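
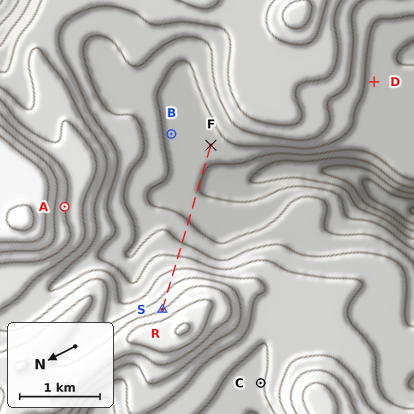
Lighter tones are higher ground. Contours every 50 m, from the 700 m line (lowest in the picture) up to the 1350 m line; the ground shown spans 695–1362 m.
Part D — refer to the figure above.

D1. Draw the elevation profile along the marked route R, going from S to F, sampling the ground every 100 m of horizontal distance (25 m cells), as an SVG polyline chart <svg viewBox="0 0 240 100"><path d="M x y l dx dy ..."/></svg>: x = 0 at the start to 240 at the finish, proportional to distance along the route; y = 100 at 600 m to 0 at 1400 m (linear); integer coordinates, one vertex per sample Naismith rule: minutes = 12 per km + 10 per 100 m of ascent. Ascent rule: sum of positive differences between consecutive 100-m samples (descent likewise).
<svg viewBox="0 0 240 100"><path d="M0 25l11 3 11 2 12 2 11 2 11 3 11 3 12 4 11 4 11 3 11 2 11 2 12 2 11 2 11 2 11 1 11 0 12 0 11 0 11 0 11-1 12-1 4 0"/></svg>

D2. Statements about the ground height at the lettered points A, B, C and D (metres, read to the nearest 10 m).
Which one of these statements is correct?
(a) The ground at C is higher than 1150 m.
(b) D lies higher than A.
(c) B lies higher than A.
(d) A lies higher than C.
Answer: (d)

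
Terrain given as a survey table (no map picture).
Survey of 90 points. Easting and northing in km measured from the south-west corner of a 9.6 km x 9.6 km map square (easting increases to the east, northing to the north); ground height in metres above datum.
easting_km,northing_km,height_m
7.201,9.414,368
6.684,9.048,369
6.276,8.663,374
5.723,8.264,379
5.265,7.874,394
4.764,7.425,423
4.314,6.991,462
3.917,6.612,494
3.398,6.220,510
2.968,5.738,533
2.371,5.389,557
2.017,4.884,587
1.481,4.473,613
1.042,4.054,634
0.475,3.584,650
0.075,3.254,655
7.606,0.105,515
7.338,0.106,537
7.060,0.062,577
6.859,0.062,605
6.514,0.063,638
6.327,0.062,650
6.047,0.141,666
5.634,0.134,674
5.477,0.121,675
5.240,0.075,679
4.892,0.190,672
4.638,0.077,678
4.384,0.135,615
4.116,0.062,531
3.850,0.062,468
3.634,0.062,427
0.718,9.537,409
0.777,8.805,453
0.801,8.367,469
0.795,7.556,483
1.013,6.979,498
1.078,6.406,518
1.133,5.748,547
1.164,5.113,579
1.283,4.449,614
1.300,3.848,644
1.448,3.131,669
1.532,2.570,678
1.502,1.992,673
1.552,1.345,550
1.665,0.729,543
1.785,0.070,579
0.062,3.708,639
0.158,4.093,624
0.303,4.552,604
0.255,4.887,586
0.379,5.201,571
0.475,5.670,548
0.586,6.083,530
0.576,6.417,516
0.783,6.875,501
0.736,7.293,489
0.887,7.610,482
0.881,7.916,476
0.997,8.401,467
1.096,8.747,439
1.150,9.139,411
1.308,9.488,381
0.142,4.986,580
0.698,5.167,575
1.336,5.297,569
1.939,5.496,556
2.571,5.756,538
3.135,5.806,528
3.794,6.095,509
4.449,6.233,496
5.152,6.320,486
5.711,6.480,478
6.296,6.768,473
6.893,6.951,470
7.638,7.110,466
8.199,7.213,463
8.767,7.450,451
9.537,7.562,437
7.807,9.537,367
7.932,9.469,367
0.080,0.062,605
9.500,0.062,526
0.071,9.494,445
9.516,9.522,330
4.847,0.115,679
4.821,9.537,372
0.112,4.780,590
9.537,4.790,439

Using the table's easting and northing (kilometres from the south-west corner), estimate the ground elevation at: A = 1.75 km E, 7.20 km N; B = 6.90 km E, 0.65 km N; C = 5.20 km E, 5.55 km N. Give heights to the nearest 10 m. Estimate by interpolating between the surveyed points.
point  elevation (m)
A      490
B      650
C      500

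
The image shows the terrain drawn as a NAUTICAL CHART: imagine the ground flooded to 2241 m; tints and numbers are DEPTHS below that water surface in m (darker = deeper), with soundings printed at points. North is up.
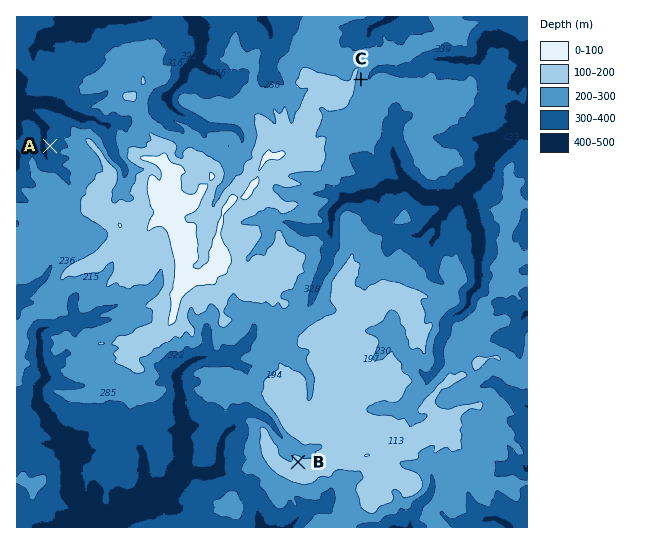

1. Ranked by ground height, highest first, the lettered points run B C A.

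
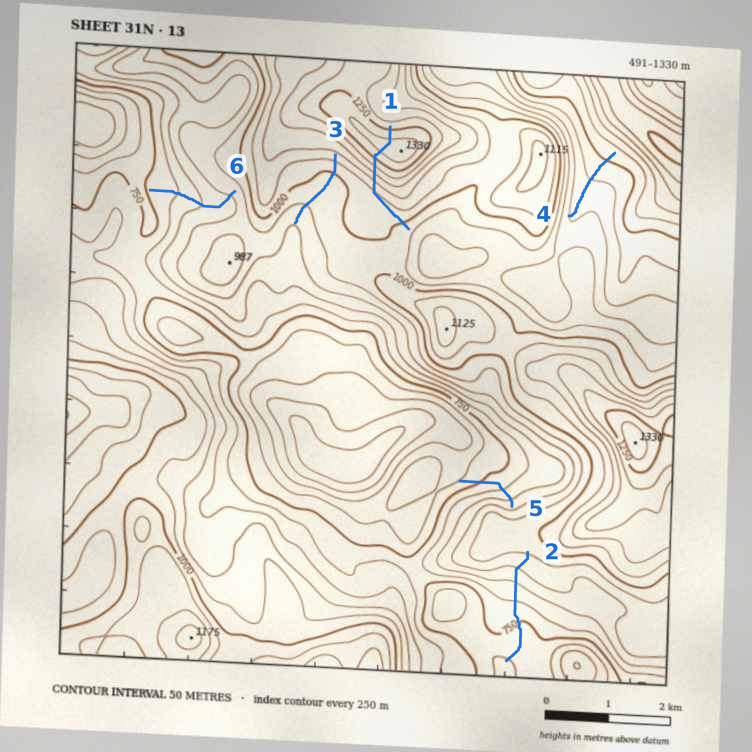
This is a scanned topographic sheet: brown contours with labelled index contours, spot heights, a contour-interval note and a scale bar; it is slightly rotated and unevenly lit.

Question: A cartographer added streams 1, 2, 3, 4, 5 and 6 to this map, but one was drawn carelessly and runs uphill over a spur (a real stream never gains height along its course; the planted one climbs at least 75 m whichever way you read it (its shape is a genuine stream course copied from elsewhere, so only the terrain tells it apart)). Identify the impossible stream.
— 1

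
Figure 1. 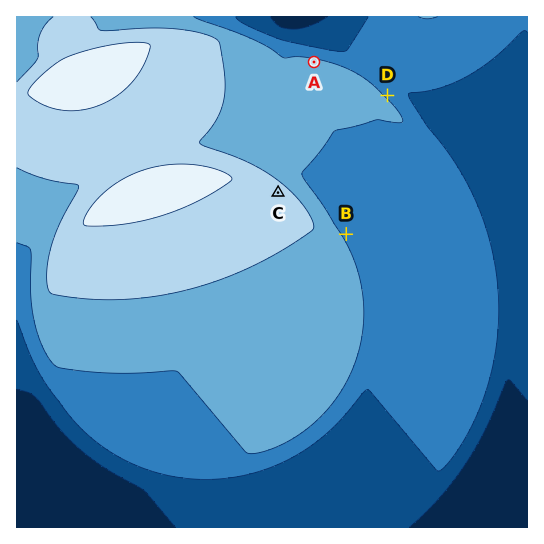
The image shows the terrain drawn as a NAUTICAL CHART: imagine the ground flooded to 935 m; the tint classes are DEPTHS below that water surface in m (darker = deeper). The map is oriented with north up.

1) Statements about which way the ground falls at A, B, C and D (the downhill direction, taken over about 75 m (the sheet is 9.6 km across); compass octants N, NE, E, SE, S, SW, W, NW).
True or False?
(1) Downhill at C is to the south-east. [False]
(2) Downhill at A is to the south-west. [False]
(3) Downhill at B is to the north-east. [True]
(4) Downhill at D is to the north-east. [True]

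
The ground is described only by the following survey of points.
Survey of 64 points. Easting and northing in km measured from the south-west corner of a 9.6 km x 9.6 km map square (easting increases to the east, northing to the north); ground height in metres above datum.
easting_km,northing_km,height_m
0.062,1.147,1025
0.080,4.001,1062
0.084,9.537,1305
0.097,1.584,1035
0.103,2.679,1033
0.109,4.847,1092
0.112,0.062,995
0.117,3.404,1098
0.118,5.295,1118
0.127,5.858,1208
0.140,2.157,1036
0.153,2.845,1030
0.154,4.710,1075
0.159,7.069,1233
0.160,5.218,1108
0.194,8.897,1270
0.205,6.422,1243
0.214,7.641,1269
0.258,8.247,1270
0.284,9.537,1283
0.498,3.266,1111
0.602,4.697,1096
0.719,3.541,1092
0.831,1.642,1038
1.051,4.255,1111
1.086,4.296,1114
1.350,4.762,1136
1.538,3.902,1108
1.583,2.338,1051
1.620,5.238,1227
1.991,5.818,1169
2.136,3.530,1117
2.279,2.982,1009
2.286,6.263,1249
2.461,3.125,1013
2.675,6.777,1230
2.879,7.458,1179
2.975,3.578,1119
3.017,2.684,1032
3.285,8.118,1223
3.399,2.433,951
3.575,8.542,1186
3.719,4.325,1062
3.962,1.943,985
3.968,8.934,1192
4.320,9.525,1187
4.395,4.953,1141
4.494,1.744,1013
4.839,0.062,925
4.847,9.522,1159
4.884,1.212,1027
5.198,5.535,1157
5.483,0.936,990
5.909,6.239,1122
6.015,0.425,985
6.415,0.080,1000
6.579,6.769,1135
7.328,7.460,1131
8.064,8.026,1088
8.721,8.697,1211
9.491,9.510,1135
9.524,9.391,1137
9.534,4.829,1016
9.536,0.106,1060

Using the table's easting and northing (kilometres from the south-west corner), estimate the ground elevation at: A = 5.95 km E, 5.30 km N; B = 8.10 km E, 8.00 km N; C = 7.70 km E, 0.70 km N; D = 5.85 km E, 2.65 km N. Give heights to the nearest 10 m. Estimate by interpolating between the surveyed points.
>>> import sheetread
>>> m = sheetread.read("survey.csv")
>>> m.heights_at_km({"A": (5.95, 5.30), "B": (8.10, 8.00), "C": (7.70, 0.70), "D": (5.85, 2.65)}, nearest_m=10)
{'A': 1130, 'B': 1100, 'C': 1050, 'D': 1060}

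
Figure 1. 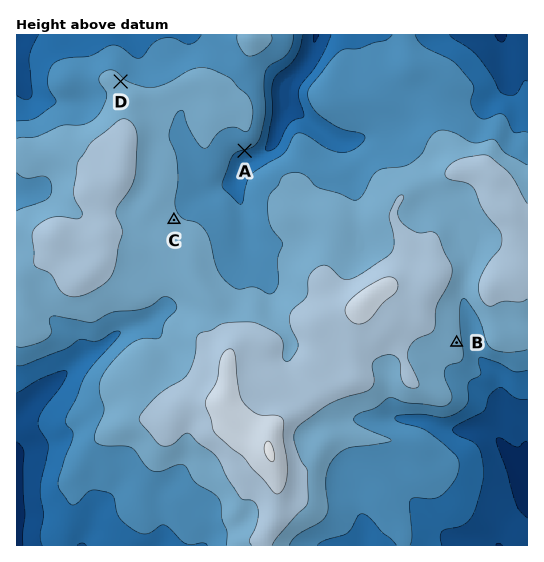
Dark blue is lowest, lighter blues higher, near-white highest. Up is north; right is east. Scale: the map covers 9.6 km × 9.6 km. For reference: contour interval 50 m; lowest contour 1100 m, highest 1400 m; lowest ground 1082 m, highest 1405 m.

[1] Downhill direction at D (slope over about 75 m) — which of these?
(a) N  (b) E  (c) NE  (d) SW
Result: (c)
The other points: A S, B E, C NE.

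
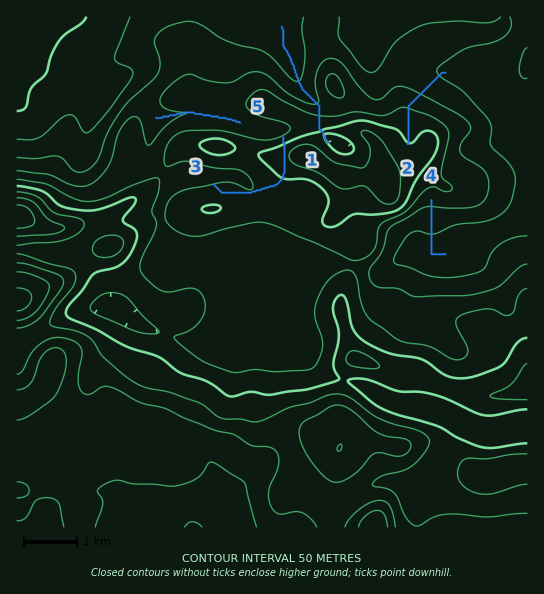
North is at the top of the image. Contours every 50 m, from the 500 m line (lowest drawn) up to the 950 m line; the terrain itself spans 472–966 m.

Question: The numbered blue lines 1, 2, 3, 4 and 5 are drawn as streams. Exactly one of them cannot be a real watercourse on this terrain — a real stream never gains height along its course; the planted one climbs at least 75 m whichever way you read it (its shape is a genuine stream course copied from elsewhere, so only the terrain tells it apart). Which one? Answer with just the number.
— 3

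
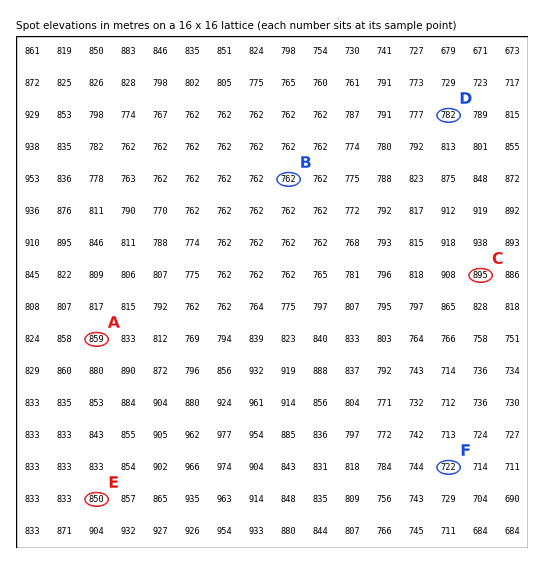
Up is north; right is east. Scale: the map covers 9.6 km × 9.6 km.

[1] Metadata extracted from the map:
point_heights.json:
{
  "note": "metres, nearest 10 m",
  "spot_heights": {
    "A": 860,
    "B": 760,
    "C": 900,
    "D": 780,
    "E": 850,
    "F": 720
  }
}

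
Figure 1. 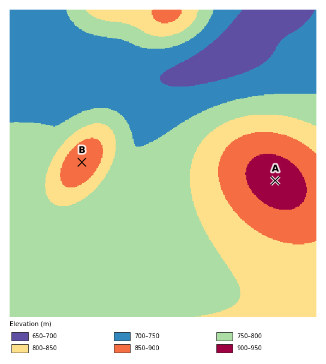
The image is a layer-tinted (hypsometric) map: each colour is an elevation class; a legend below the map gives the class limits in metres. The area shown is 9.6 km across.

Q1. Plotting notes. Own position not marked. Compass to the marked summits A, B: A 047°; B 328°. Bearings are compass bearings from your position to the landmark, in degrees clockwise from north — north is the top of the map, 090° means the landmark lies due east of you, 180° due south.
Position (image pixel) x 160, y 288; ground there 790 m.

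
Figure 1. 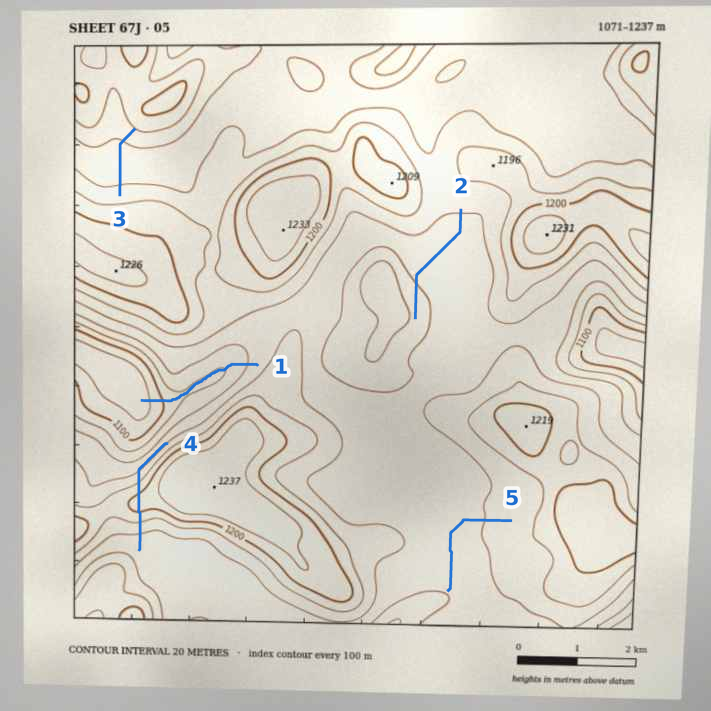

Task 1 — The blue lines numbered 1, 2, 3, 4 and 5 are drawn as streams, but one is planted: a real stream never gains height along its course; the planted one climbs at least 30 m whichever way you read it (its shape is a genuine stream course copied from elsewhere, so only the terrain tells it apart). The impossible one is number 4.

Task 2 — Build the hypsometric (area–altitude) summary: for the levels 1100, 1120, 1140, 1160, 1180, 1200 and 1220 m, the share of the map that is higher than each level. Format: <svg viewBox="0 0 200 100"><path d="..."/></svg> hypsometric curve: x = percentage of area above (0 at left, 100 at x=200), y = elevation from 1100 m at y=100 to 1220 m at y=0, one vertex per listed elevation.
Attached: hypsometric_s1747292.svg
<svg viewBox="0 0 200 100"><path d="M193 100l-11-17-18-16-70-17-39-17-25-16-20-17"/></svg>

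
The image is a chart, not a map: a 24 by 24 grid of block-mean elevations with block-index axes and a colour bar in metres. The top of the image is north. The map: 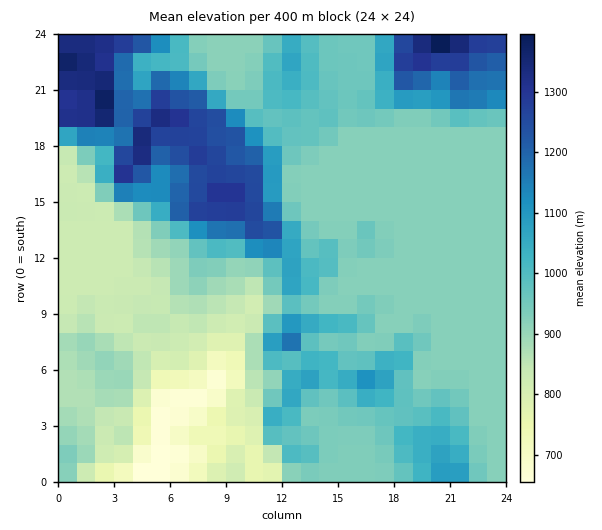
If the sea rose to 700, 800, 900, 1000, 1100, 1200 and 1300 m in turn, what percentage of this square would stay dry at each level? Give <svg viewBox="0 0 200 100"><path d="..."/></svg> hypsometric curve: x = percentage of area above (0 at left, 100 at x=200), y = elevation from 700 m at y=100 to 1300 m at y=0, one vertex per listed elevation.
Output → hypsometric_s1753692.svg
<svg viewBox="0 0 200 100"><path d="M194 100l-9-17-35-16-90-17-22-17-13-16-16-17"/></svg>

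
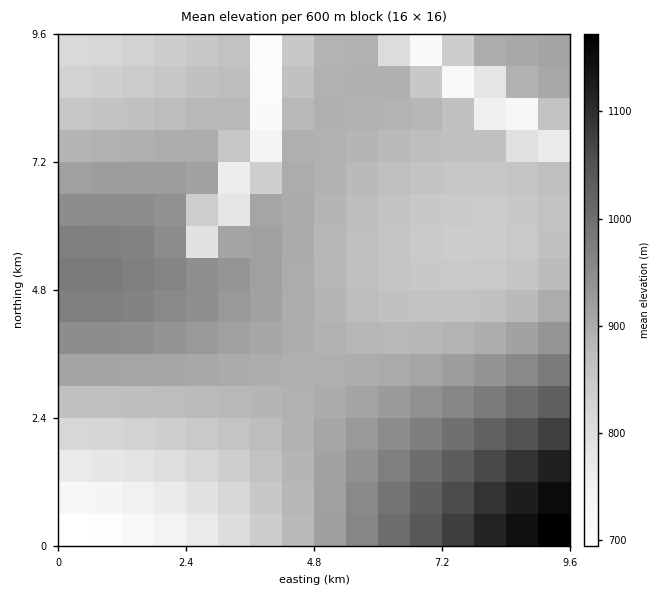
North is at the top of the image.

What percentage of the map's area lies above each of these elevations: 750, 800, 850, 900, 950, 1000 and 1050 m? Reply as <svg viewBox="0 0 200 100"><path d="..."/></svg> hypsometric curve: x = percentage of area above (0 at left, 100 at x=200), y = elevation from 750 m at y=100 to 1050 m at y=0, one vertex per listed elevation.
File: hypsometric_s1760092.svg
<svg viewBox="0 0 200 100"><path d="M187 100l-8-17-25-16-78-17-40-17-20-16-6-17"/></svg>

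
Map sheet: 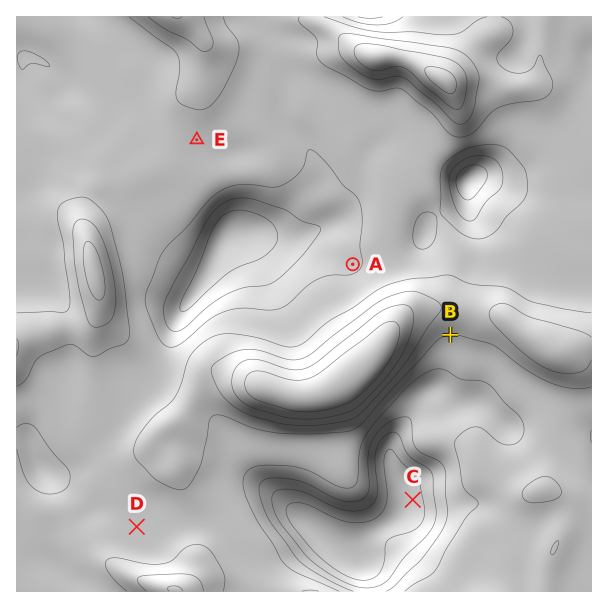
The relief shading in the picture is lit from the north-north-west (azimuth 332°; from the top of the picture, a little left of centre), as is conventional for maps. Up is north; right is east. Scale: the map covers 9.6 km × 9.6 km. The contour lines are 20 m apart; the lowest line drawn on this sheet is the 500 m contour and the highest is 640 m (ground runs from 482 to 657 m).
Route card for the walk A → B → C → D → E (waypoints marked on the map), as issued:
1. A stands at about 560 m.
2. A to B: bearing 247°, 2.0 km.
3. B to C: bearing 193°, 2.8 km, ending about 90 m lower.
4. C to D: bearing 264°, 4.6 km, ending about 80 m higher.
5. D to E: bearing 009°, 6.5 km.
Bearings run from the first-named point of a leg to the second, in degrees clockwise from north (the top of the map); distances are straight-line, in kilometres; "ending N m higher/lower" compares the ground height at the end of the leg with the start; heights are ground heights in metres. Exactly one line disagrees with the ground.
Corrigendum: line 2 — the bearing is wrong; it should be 126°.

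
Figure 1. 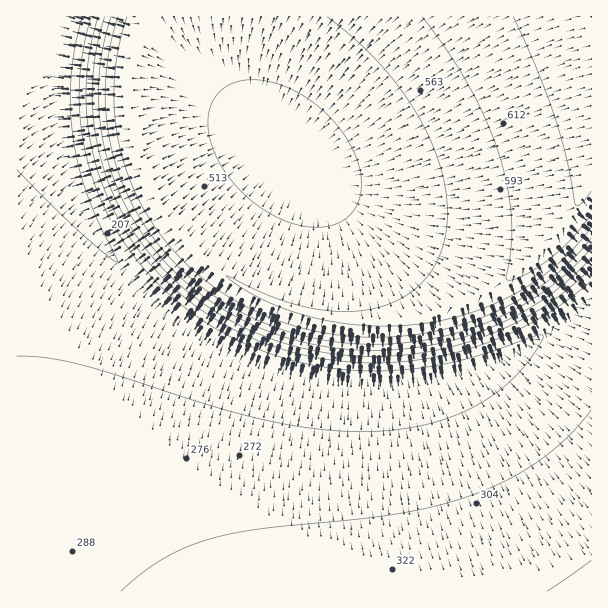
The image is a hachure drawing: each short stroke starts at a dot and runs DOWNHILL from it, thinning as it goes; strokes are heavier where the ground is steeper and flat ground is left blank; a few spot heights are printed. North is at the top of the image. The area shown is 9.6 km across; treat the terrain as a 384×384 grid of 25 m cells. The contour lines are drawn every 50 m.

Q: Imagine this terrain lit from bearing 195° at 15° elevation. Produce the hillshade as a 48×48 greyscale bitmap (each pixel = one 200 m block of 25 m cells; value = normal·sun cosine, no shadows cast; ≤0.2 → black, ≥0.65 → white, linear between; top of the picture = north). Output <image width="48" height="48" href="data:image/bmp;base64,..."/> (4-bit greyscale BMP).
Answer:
<image width="48" height="48" href="data:image/bmp;base64,Qk32BAAAAAAAAHYAAAAoAAAAMAAAADAAAAABAAQAAAAAAIAEAAATCwAAEwsAABAAAAAAAAAAAAAAABEREQAiIiIAMzMzAERERABVVVUAZmZmAHd3dwCIiIgAmZmZAKqqqgC7u7sAzMzMAN3d3QDu7u4A////ACIiIiIiIiIiIiIiIiIREREREREREREiIiIiIiIiIiIiIiIiIhEREREREREREREiIiIiIiIiIiIiIiIiERERERERERERERERIiIiIiIiIiIiIiIREREREREREREREREREiIiIiIiIiIiIhERERERERERERERERERESIiIiIiIiIiERERERERERERERERERERESIiIiIiIiIhERERERERERERERERERERESIiIiIiIiERERERERERERERERERERERESIiIiIiIhERERERERERERERERERERERESIiIiIiIRERERERERERERERERERERERESIiIiIiERERERERERERERERERERERERESIiIiIRERERERERERERERERERERERERESIiIiERERERERERERERERERERERERERESIiIhERERERERERERERERERERERERERESIiIREREREREREREREREREREREREREREiIiIREREREREREREREREREREREREREREiIiERERERERERERERERERERERERERERIiIhEREREREREREREiNERVRDMiERERESIiIREREREREREREjVomqqqqZhlQyEREiIiERERERERERETV5vN7u7u7dy6l1MiIiIiERERERERERNYrO7//+7u7u3dy5dTIiIhEREREREREki97/7tzLuqu8zN3MuXUyIhERERERERNqzv7tuodlVVVniavMy6hjIhEREREREUe97uyoVDIREREiNFeau7qGQhERERERFIve7KdCEREREREREiNGiqqoYxERERERSL3tuEIRARERERERESIjV4mphREREREUi93KYxERERERERERIiIiJGiZhxERERE3rNyVIRERERERERESIiIiIjV4hxERERJqzLlSERERERERERIiIiIiIiNWdxERERSLy5UhERERERERESIiIiIiIiI1ZxERETeruVIRERERERERIiIiIiIiIiIjVhEREkirliEREREREREiIiIiIiIiIiIiNRERE2mqdBERERERERIiIiIiIiIzMzMyNBERFHmoUhEREREREiIiIiIiIzMzMzMzIxERJYmXMRERERESIiIiIiIzMzMzMzMzMxERNoiFIRERERIiIiIiIjMzMzMzMzMzMxERNoh0IREREiIiIiIiMzMzMzMzMzMzMxESRndjERESIiIiIiIzMzMzMzMzMzMzMxESRnZSERIiIiIiIiMzMzMzMzMzMzMzMxESRWZCIiIiIiIiIzMzMzMzMzMzMzMzMxEiRVVCIiIiIiIiMzMzMzMzMzMzMzMzMyIiRFQyIiIiIiIzMzMzMzMzMzMzMzMzMiIiNEQyIiIiIiMzMzMzMzMzMzMzMzMzMiIiMzMyIiIiIjMzMzMzMzMzMzMzMzMzIiIiMzMiIiIiMzMzMzMzMzMzMzMzMzMzIiIiIiIiIiIjMzMzMzMzMzMzMzMzMzMyIiIiIhESIiIzMzMzMzMzMzMzMzMzMzMyIiIiIRESMiIzMzMzMzMzMzMzMzMzMzMiIg=="/>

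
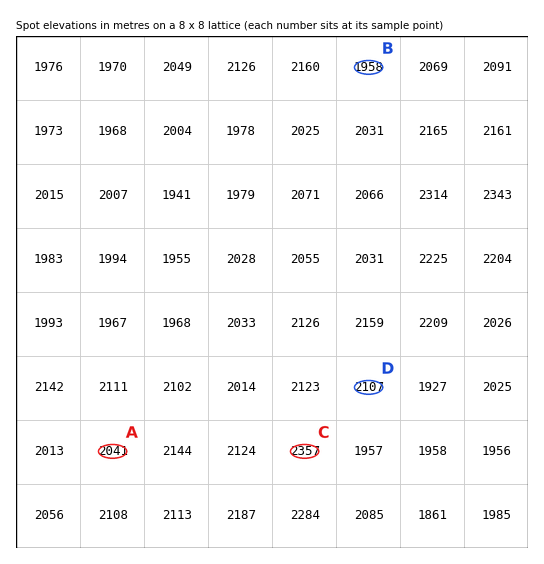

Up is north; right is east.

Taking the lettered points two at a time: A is lower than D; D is lower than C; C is higher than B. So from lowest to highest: B A D C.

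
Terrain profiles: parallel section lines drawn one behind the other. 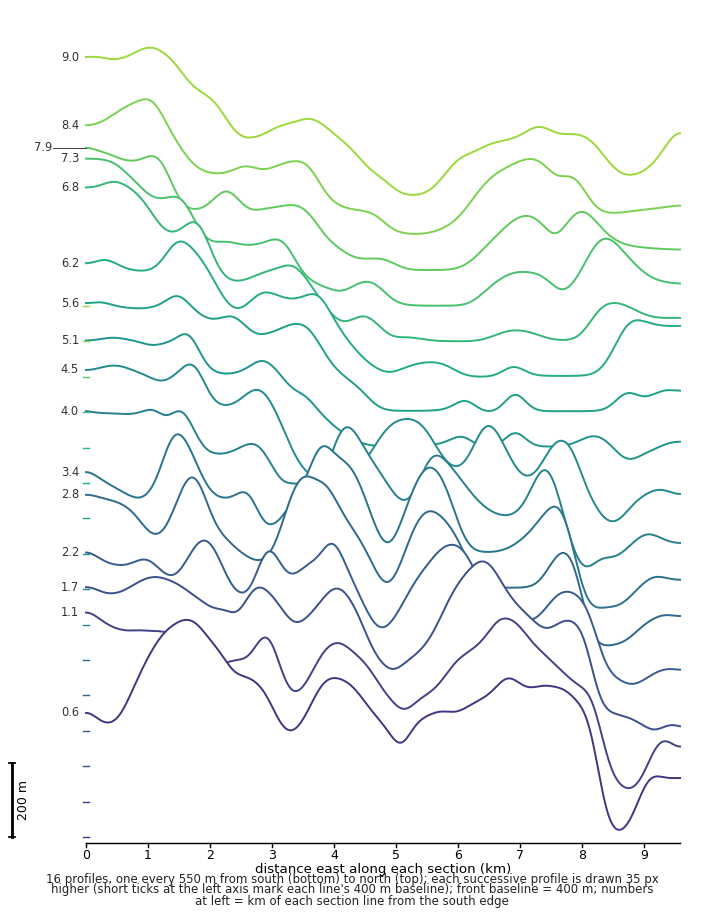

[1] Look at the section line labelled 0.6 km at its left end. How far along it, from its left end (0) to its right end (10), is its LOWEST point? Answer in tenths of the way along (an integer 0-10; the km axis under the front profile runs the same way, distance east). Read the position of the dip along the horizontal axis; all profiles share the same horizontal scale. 9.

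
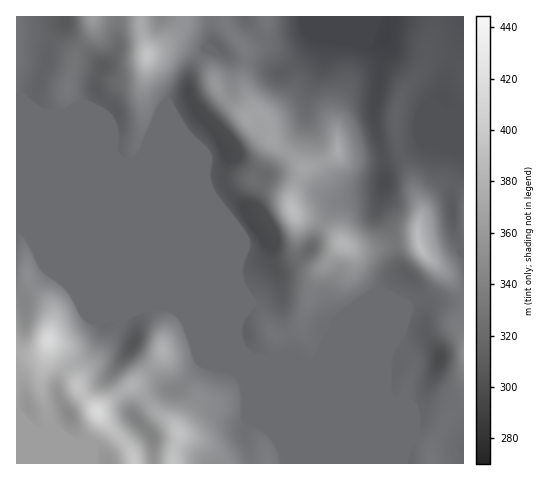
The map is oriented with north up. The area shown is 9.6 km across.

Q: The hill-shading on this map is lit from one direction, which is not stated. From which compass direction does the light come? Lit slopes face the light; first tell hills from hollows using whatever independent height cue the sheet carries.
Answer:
E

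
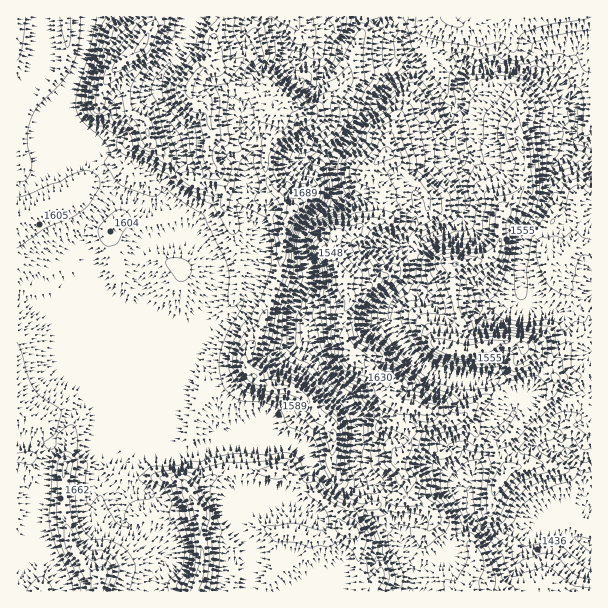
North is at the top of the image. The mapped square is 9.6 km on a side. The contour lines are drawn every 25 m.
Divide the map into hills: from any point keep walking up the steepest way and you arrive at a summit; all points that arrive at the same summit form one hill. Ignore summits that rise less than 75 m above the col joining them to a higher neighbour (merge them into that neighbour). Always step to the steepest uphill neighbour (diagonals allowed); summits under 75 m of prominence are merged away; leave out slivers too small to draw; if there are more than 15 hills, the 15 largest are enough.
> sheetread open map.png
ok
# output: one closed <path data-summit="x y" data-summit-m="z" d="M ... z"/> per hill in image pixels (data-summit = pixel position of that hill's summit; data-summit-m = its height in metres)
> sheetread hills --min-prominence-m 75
<path data-summit="143 45" data-summit-m="1806" d="M191 16l-175 1 0 279 16 6 10 11 9 5 113 114 5 6 0 6 10 8 48-10 35-1-28-11-10-8-6-9-6-30-6-14-9-9-5 0-3 2-1-2 14-28 5-6 11-1 7-5 16-15 10-19 45 17 12-21 0-13-7-21 0-11 5-10 11-11 13-8 6-7-3-44-45 3-25-6-11 0-6 13 0 13-6 11-2 12-13-4-9 1-20 22-5 13-9-2-4-21-14-8 2-9-4-13 18-18 1-12-23-54-1-11 5-13 14-18 8-14 3-12 5-7z"/><path data-summit="201 513" data-summit-m="1747" d="M119 440l-22 15 0 18 19 18 4 28 12 9 18 6 16 18-2 11-13 16 1 13 260-1 2-24-11-21-3-13-22-42-6-5-12-6-7 8-6 4-8 0-6-4-11-14-10-9-5-12-7-7-9-4-64 0-48 10-9-6-35 0z"/><path data-summit="344 282" data-summit-m="1721" d="M396 175l-30 13-10 8-20 0-2 8-17 12-11 11-5 10 0 11 7 21 0 13-7 11-9 19-2 32 10 11 6 1 12 10 1 5 35 39 4 9 0 19-3 17 0 13 3 9 20 14 22 42 3 13 11 25 21-12 9 0 4-4 2-10 4-9 18-21-2-30 5-17 13-16 5-15 18-18 3-6 0-14-20-19-41-2-24-8-25-23-10-17-4-10 0-9 4-9 14-14 4-9 0-28 12-11-4 0-5-7 0-15 3-6 0-11-3-9-8-12z"/><path data-summit="447 348" data-summit-m="1675" d="M464 152l-1 30 5 15-2 21-4 5-33 13-17 15 0 28-4 9-17 18 0 18 13 23 25 23 24 8 41 2 18 16 2 17-9 13-12 11-3 12-5 8 27-3 18-8 9 0 27 10 0-4-7-14 0-10 3-6 7-4 23-1 0-121-7 2-7 8-12 4-11 0-9-6-19-2-7-12 0-36 3-8 0-12 17-22 6-17 1-13 7-17-42-1-20-4-12 0z"/><path data-summit="189 89" data-summit-m="1779" d="M362 16l-3 0-5 7-17 39-10 11-4 0-26-15-27-42-78 1 0 6-5 7-3 12-8 14-14 18-5 13 1 11 23 54-1 12-18 18 4 13-2 9 14 8 5 22 8 1 5-13 20-22 9-1 13 4 2-12 6-11 0-13 6-13 11 0 25 6 47-3 44-59 17-18 20-9 0-8-7-10-3-9 0-26-13 4-18 0z"/><path data-summit="99 581" data-summit-m="1723" d="M92 400l-18 10-12 13-12 20-8 34 0 8-5 7-3 14-2 24-7 15-9 6 1 41 133 0 1-13 15-19-2-11-14-15-18-6-12-9-4-28-19-18 0-18 4-4 9-3 7-8 18 6 35 0-1-8-10-10-9-4z"/><path data-summit="254 375" data-summit-m="1727" d="M251 286l-10 19-16 15-7 5-11 1-5 6-14 30 9-2 9 9 6 14 6 30 10 13 9 6 26 10 28 0 9 4 7 7 5 12 10 9 11 14 6 4 8 0 13-10-5-14 3-49-10-18-29-30-1-5-12-10-6-1-8-8 0-35 4-7-11-7-9-2z"/>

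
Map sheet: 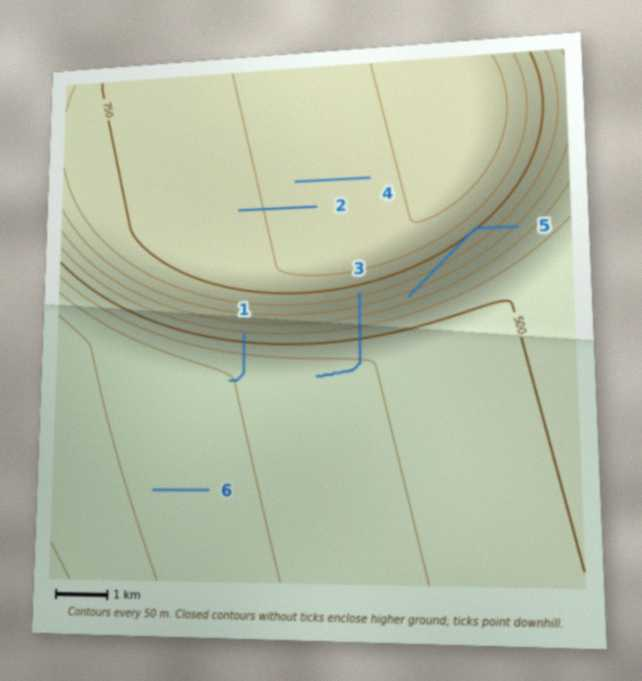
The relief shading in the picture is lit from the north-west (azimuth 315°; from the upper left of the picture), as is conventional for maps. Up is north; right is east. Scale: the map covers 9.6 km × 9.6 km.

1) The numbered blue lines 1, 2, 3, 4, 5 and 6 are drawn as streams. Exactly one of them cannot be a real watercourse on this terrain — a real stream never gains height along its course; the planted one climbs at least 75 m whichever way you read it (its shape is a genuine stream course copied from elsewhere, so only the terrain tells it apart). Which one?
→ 5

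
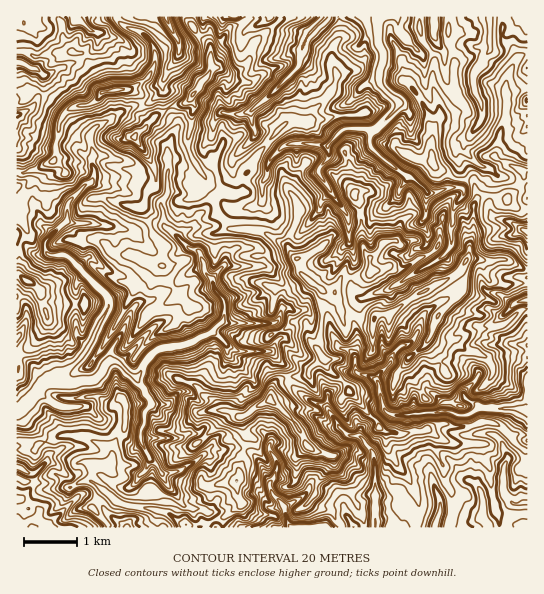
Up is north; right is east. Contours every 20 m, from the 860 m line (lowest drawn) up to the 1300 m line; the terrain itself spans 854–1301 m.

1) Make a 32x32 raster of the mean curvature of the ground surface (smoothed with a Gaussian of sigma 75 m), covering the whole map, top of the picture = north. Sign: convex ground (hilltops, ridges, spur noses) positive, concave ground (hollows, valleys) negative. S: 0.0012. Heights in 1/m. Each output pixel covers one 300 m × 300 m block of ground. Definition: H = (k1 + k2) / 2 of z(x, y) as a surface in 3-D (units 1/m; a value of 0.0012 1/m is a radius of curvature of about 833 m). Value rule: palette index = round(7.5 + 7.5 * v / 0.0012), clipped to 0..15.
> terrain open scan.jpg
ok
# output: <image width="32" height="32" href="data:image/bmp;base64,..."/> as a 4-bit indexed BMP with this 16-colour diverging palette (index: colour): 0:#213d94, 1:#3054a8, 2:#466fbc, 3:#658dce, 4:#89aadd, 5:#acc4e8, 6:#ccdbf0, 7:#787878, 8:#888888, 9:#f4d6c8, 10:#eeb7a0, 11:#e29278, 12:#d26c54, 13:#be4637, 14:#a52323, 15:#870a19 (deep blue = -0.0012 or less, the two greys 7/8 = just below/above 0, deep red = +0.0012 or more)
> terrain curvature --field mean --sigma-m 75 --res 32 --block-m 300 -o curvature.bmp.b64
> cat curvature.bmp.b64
<image width="32" height="32" href="data:image/bmp;base64,Qk12AgAAAAAAAHYAAAAoAAAAIAAAACAAAAABAAQAAAAAAAACAAATCwAAEwsAABAAAAAAAAAAlD0hAKhUMAC8b0YAzo1lAN2qiQDoxKwA8NvMAHh4eACIiIgAyNb0AKC37gB4kuIAVGzSADdGvgAjI6UAGQqHAIZnS1SI6pdndEaKKolKdaiFZcfcqTVa9gjXWyp7Ood1iK17VNKNq4K8ZFgpmFlpSUSGmKZSLWu1DCmaG5WmWy2oSoiZDLFHiE3f+Qxkd2o5uqiZoYd8RqU61jCMuLmIbEe5k7WIp3qTb2Fj+H3avthXQirJA5zszOhg6zIDBQATZZim9ShKdVuioe8PeZR+p8RmY5Cv2lZZqLiADoXOK6OWZaU7CnrCeCiOt+D1hn2JmpodaXACg5lV1lLHDoiFRjvFdX1ttgdFaZbGu3S1Z7drleC1t52Wm0VYpt6Sx3c7XIXwaGiZFYmIe4Qz3Wuncuq5CLiIeh/MadeZtAjrd4ilYGiZmsGUY050lbujCsvaonmcmGtCpFWpzAu6hsHih6gah1Sjaqu7d25JanLi5mG2s2Z6lpWWZkw7CzbA9LNbp5D7uYWpeJOMpF2C0ZW3yXeZBWizmZehy3DryyBkt1m8y2mFs4qEwthnmYBM1oOdNdVFWLOlpWwGoPcN6ZR9hnTXO/9jt2tos4M1PkqWN6dW2FI452g0PLvLq1M6qGO5lW/5RWnbGUC5iDrTK5h0trh0b/9jnzq4CnqhNueJKrphVWVD8lvqfKJ5vSi2eja2m7mGgscI5ZVjbIlXlHqEfIV6czfXC7Z7hUu3OytZhJd2tDfqkPlYp6lUlld7WYSm"/>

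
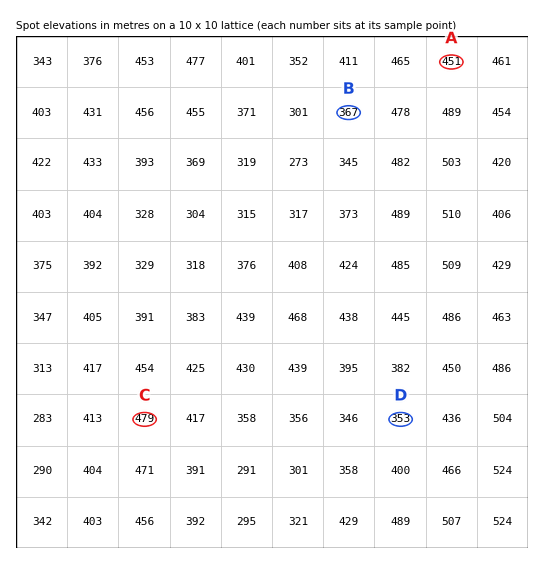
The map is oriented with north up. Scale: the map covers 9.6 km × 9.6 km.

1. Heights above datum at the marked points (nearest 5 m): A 450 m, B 365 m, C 480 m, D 355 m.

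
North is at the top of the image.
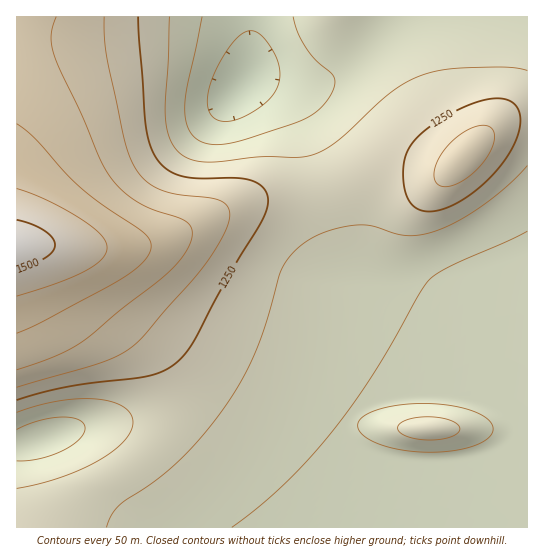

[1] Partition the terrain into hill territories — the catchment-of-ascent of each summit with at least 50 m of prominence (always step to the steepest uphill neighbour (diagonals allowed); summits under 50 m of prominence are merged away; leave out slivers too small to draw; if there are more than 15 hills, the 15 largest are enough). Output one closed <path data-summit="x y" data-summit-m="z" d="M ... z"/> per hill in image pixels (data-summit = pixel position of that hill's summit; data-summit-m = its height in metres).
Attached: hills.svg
<path data-summit="17 245" data-summit-m="1523" d="M401 16l-385 1 1 511 380-1-8-32-17-30-19-22-4-8 0-10 13-16 13-6 19-6 19-2 34 0 27 5-7-34-14-23-15-15-21-15-52-26-17-16-12-22-8-23-21-85-10-26-7-10-16-13-19-9-11-1 10-5 9 0 34 7 14 0 19-5 17-11 18-15z"/><path data-summit="465 155" data-summit-m="1325" d="M527 16l-125 0-48 47-24 16-19 5-14 0-34-7-9 0-9 4 10 2 19 9 10 7 13 16 10 26 21 85 8 23 12 22 17 16 52 26 21 15 22 25 11 25 2 20 26 11 10 9 4 7 0 13-32 53-18 37 65-1z"/><path data-summit="429 429" data-summit-m="1226" d="M447 395l-34 0-30 5-21 9-13 16 0 10 4 8 19 22 17 30 9 33 64 0 51-90 0-13-4-7-10-9-22-9z"/>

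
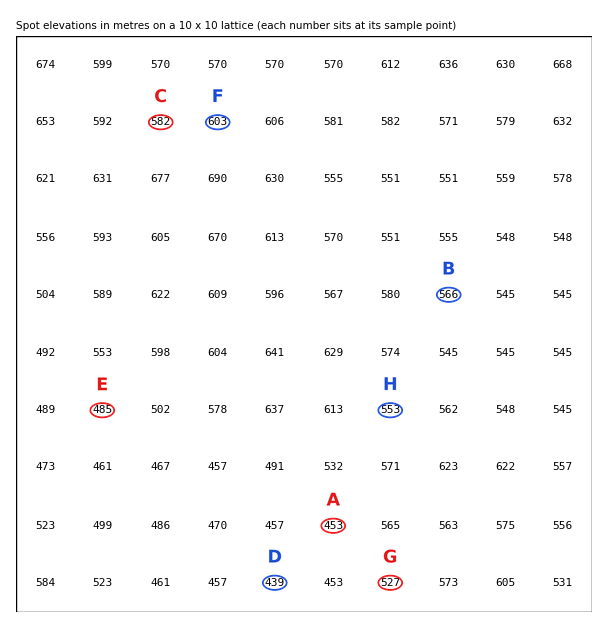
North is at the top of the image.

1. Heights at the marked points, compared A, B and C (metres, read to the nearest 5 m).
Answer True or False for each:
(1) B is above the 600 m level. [False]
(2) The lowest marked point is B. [False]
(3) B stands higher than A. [True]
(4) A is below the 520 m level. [True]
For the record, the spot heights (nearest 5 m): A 455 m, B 565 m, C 580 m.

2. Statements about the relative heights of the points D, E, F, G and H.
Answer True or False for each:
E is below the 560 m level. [True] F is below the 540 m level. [False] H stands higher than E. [True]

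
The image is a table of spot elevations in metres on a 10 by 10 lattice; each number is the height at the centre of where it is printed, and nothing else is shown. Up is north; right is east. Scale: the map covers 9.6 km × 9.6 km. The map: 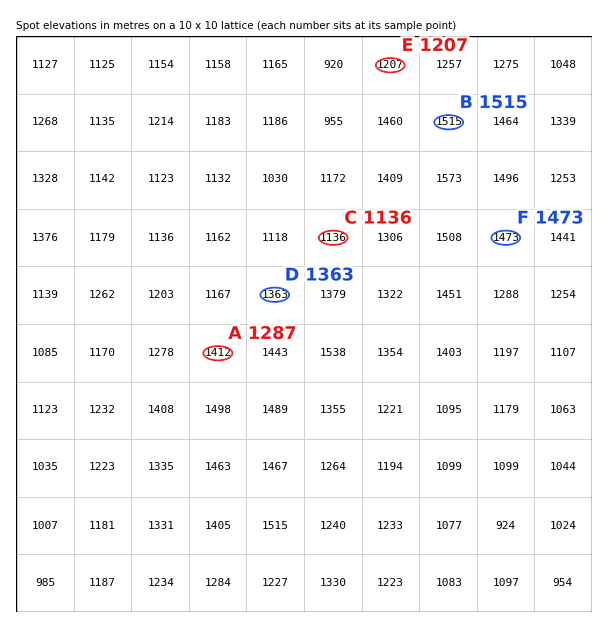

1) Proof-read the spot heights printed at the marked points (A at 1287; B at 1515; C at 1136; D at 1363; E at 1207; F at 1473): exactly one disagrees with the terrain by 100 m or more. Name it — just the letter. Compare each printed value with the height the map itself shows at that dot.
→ A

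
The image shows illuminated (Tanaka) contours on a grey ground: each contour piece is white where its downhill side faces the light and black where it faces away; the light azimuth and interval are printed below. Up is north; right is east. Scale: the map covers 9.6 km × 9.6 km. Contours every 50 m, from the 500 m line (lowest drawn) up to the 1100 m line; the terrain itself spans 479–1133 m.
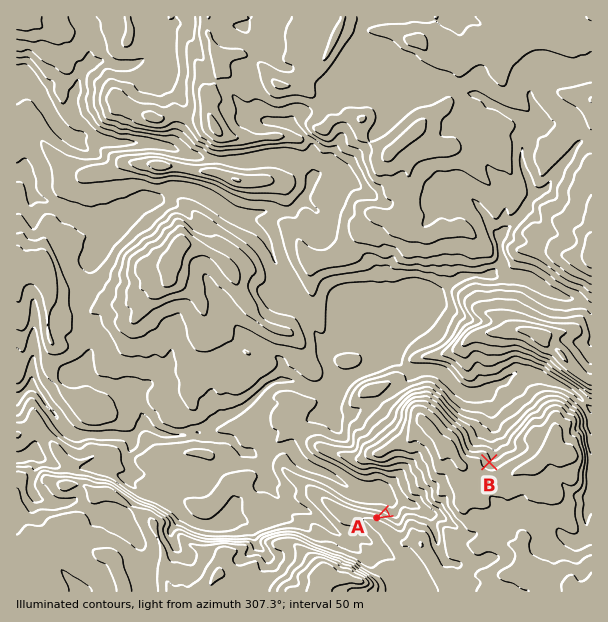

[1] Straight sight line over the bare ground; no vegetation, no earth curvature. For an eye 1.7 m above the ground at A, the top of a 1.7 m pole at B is out of sight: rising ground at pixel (432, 490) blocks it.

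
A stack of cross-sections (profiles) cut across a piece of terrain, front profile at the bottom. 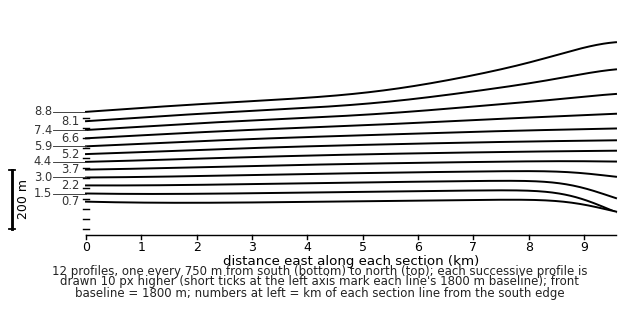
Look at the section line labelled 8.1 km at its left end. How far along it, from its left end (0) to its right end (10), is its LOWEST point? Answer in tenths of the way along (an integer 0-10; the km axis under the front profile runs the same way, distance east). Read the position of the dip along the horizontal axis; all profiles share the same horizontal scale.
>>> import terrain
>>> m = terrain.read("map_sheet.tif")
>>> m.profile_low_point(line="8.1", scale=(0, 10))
0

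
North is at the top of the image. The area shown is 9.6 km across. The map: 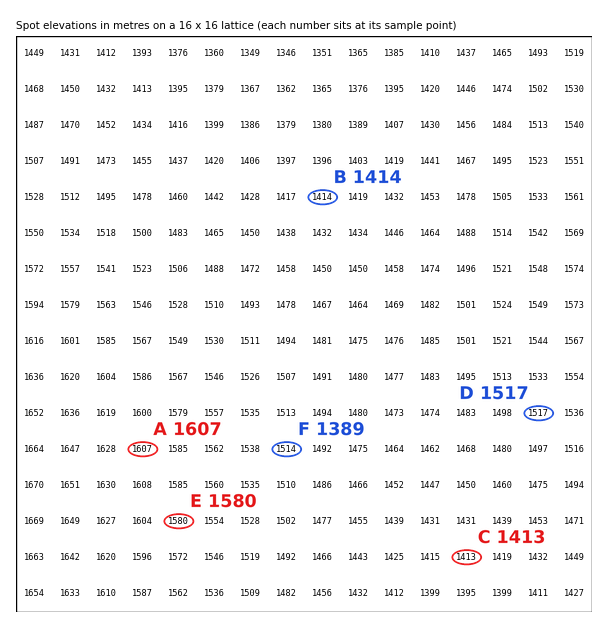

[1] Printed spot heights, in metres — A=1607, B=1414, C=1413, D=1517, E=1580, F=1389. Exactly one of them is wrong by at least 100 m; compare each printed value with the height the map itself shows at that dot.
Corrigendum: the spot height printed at F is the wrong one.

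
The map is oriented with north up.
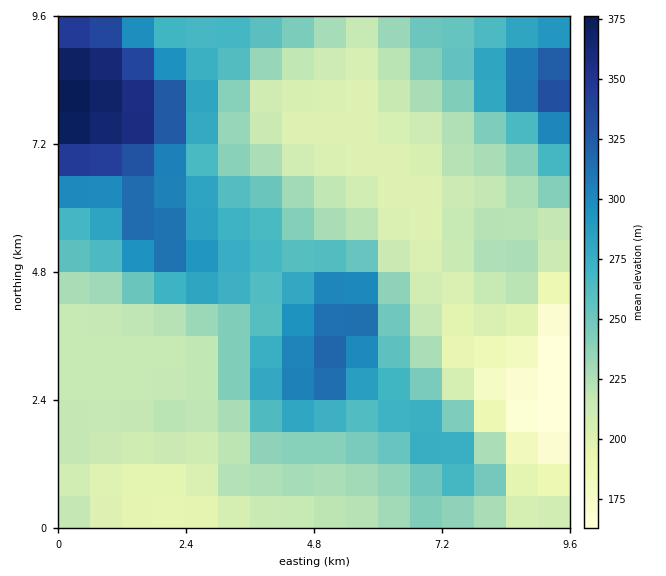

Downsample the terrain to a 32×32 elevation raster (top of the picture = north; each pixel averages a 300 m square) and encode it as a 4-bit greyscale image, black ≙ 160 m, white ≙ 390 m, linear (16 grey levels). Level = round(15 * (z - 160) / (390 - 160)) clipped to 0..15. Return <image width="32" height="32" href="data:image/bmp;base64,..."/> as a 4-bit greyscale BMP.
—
<image width="32" height="32" href="data:image/bmp;base64,Qk12AgAAAAAAAHYAAAAoAAAAIAAAACAAAAABAAQAAAAAAAACAAATCwAAEwsAABAAAAAAAAAAAAAAABEREQAiIiIAMzMzAERERABVVVUAZmZmAHd3dwCIiIgAmZmZAKqqqgC7u7sAzMzMAN3d3QDu7u4A////AEQzIiIiMzM0RERFVVVEMzNDMiIiIzRERERERVZlVDMzMzIiIiNERERERFVWd2UyIzMzIiIzRERVVVVVZ3h1MRJEMzMzM0RVVVVWZniHZCERREREREM0VmZVZmeIhkMhAERERERERWd3dmZ3iHUyEABEREREREV4iZh3eHdkIQAARERERERWeJqpiHdlQxEAAEREREREVniauph3ZTIREQBERERERFZ4mrqYdlQyEhEARERERERWeJmqqXVUMiIhAEREREREVWeZqrl1QyIjMhBEREREVmZniaq5dUMjMzMQRERVZnd3d4maqWRDMzRDIVVVZ4mZh3d4iZhkMzNERDJmZ4mqmYd3d3h2UzMzRERDd3eaqpiHd2ZmZUMzREREQ3d4mqmId3dlVUQzM0REREN3iaupmHd3ZURDMzM0REREiImrqZh3dlREQzMzMzREVaqqqqmHZmVURDMzMzRERWa7u7qodmVUQzMzMzNERFVn3dzLqYZVRDMzMzMzRERWeO7d3LqHVEMzMzMzM0RVZ4nu7d3Kl1RDMzMzNERFZnia7u3dypdkMzMzMzRERniZu+7t3LqHZUMzMzM0VVaJq7zu7dyph3ZUQzMzNFVniaq77d3KmHd3ZUREM0VWZniZqt3cqYd3d3ZVVENFZmZ3iJnMuph3d3d2ZlRERWZmZ3iI"/>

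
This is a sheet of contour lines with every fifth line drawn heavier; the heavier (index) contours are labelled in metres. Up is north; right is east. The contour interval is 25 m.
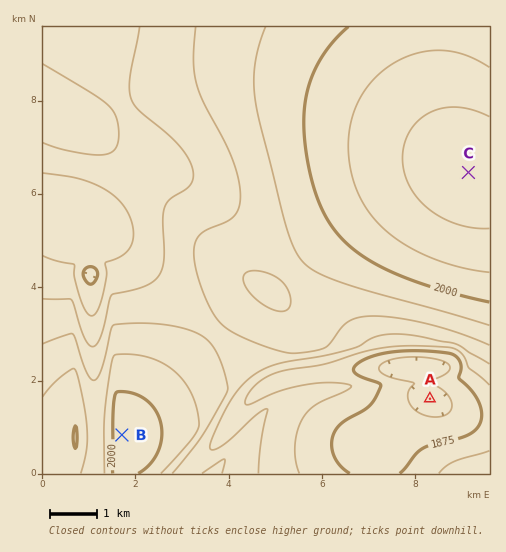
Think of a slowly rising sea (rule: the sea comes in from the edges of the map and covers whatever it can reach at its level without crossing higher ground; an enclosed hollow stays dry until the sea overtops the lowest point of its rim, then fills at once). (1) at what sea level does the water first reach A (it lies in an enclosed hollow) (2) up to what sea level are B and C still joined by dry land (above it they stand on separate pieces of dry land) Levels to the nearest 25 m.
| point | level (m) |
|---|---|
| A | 1875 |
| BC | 1950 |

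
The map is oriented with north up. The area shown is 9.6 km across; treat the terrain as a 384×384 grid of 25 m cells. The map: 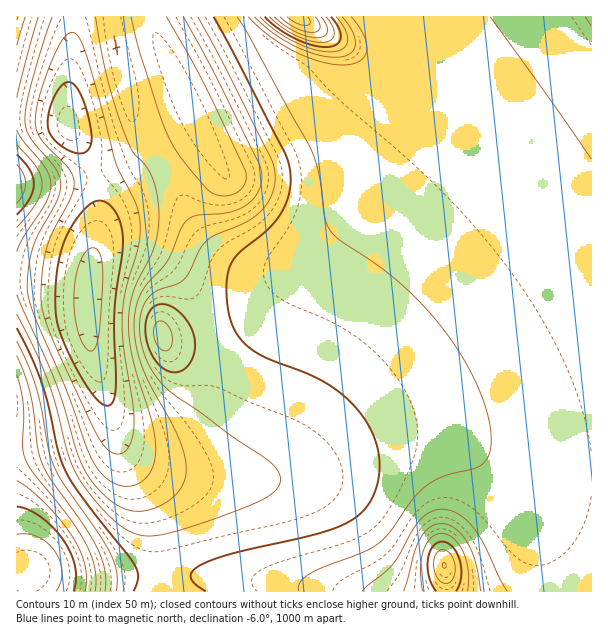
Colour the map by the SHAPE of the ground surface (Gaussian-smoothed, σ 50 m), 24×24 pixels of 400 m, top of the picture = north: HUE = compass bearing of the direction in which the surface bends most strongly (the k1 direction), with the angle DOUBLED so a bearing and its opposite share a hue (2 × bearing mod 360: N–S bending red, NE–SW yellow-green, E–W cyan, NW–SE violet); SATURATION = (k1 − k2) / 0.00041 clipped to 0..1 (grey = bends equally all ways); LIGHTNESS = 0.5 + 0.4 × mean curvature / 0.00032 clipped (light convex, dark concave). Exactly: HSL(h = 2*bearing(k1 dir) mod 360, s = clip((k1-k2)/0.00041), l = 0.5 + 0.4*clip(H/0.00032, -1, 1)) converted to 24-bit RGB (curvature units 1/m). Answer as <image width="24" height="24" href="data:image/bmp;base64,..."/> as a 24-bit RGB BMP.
<image width="24" height="24" href="data:image/bmp;base64,Qk32BgAAAAAAADYAAAAoAAAAGAAAABgAAAABABgAAAAAAMAGAAATCwAAEwsAAAAAAAAAAAAAl5eLk5eOi52Qa2+eXFKiZ2OcdXeVeX2Ten6TeX6SeX+SeYCReYKQeYOPeH+MdW6Mh0Wf6pFoVt+LUF+UdG+DfnmAgH1+gH59jZOIj5+KiJ2RamKeZFOecWiWeniPfHyLfH6KfX+JfICIfIGHfYGFfYCDenqBb2uGPkShwvKr0ljUbEyUem+Ef3qAgH1+gH9+hph+iad+gJWEcV2UcFiSfW6KhXqFg3x9gn98gYF8gIF7gIB7gIB6f356fXp5cHaAUpyWnuJJvjhWjVyPgXSDgHyAgH5+gH9+gqJ1had1gYt3dliKel2IhHCAhnV0hn11hYF2hIJ2goJ2gYF3gYB3gH93fX15dYB8ZpFtm6pXmWBdiG1/gniBgH1/gH9/gIB/iKdsi6FogGtsc1iBfmGEhG54iHdxiYBzhoN1hIN3goJ4gYF4gIB5f396fH96d4J5d4lyjY9uindxhHd7gXx/gH5/gH9/gIB/ma1diJtlcml8Z1qBd2KDhm53i3txioZ1hoZ4g4N6gIF7f4B8fn98fX98fIB8eoJ7fYV4hYZ4hH55gXx8gH5+gH9/gIB/gIB/ia5qc5RyY2OIYFWKeFyIimtzkIVxiIx3goZ7gYJ9f4B+foB+foB/fYB/fYF/fIJ9foN8gYN8goB9gH5+gH9+gH9/gIB/gIB/eq11cpOUXVmQZEyPg1WMk2Vml5tse491fIV9f4F/f4B/foCAfoCAfoCAfYGAfYF+foF9gIF+gYF+gIB/gIB/gIB/gIB/gIB/fKWGbXSRZVCPbEKNi1CPp2pajbBncJOAe4OEgICBgICAf4CAfoCAfoCBfoGAfoF/foF+f4B+gIB/gIB/gIB/f4B/f4B/f4B/f5SKeGOLcEeKaEWLhUOWwJFlfMJuZ4aUd3iFgX+BgICAf4CAfoCAfoCAfoCAfoCAf4B/f4B/f4B/f4B/f4B/f4B/f4B/f4B/i3F+iFOFcEyFVkaMYz+cx9GRgLuFZ1+Tf3aGg36AgYB/f4CAf4CAfoCAf4CAf4CAf4B/f4B/f4B/f4B/f4B/f4B/f4B/f4B/j1dqhVZ6YFyFRUSNRWKistiMr22Bh1+Th3eFhH5+goB/gICAf4CAf4CAf4CAf4CAf4CAf4B/f4B/f4B/f4B/f4B/f4B/f4B/jlljeXJ/XmCESliMTp6gpsRmqFpkkGiGh3qBhX+Ag4CAgYCBf3+Af4CAf4CAf4CAf4CAf4CAf4CAf4B/f4B/f4B/f4B/f4B/iYZ0dnV+YWSDVGiIW5KBmKRhl21ninh/hoGIh4CKiH6IhX6DgX+Bf3+Af4CAf4CAf4CAf4CAf4CAf4CAf4CAf4B/f4B/f4B/f45mcH5zZGuAXG2EZoZ8g45sjY51fY6Ee4aShHiVlHeTjXqFhX2AgX+Af4CAf4CAf4CAf4CAf4CAf4CAf4CAf4CAf4B/f4B/ZpZfZIh9YHKFYG2EbIKBdYtweJhwbZx7bYyUgGuTmmyKlnN7int7gn9/gH+Af4CAf4CAf4CAf4CAf4CAf4CAf4CAf4CAf4B/d5WyWnauU1igX12QcHmGcZB0eZ1xb5hpY3ttdWNwkGVjmn1tj4R4hIJ+gIB/f4CAf4CAf4CAf4CAf4CAf4CAf4CAf4CAf4CAg326ak+/d0O0hFedkXGIcpZ3d5pzhYh3gmCAdF9qhIlilptqj5F3hIV9gIB/f4CAf4CAf4CAf4CAf4CAf4CAf4CAf4CAf4CAkHxegU18ikeGkVuAn5VwdJp4d5F4g22Eh1iKhmmHfY14fZhygY54gYR+f4B/f4CAf4CAf4CAf4CAf4CAf4CAf4CAf4CAf4CAh3dTbFJxaFd7hXB/n69zdZZ8d4WGgl6IhV2JhXeCfpV6fZN6fol9f4J/f4CAf4CAf4CAf4CAf4CAf4CAf4CAf4CAf4CAf3+AhnNxVleDVFaGenSEnr5zeI6CfWqFg1iJg2qFf417fZd5fo57f4V+f4F/f4CAf4CAf4CAf4CAf4CAf4CAf4CAf4CAf4CAgH9/iXd9V1qLUVeMcnOHnsdydHSGgFuJg1yIhXeFfZV5fZR5gYp6jnVUkZRCaYxkf4CAf4CAf4CAf4CAf4CAf4CAf4CAgH+AgXt/int5Wl6KT1iObImSn8Rve2WFhFWKgmqFfI16fJd4mkk/fxoA2NcANf+CJqTPeHmCf4CAf4CAf4CAf4CAf4CAgH+AgH2AhXCAi4R4X2WHT1uMd6tlnLFpfFeJglqKgXiGepV4nSdWsgBJo/7yzP/9SHX/hyKjf36Af3+Af4CAf4CAf4CAf3+AgH6Ag3WCil+D"/>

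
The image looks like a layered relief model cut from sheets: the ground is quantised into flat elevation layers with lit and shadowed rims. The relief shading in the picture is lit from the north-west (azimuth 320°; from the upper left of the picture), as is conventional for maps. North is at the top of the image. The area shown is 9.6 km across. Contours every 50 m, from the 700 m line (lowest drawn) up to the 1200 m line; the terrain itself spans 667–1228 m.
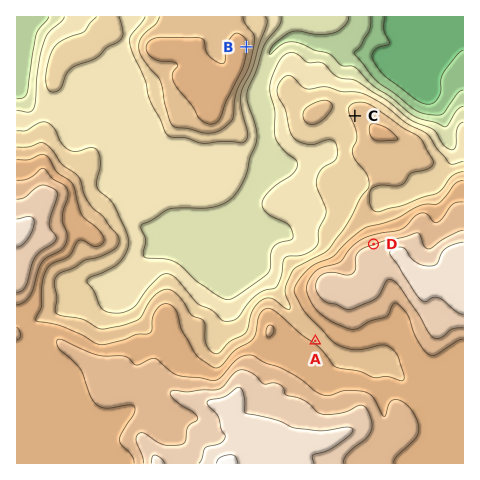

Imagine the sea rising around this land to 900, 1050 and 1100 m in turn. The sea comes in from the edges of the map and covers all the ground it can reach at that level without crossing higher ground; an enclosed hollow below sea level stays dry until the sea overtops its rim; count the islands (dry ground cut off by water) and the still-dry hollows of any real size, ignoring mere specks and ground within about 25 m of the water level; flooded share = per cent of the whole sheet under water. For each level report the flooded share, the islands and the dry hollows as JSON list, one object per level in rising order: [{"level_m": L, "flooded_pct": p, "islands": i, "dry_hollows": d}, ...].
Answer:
[{"level_m": 900, "flooded_pct": 33, "islands": 0, "dry_hollows": 0}, {"level_m": 1050, "flooded_pct": 77, "islands": 0, "dry_hollows": 0}, {"level_m": 1100, "flooded_pct": 88, "islands": 0, "dry_hollows": 0}]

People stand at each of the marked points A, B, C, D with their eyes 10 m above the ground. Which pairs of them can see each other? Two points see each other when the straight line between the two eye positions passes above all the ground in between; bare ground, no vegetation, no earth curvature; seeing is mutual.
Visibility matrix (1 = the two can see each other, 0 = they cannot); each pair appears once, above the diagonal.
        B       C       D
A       0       0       0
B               1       1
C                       1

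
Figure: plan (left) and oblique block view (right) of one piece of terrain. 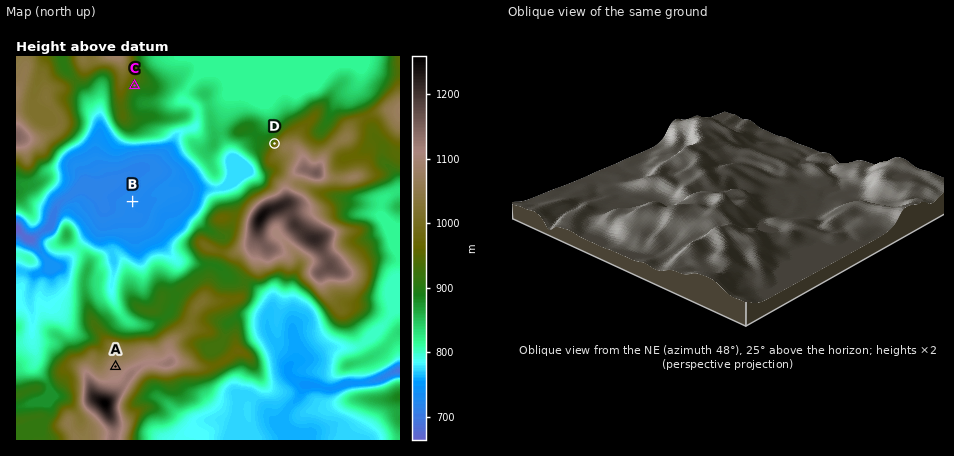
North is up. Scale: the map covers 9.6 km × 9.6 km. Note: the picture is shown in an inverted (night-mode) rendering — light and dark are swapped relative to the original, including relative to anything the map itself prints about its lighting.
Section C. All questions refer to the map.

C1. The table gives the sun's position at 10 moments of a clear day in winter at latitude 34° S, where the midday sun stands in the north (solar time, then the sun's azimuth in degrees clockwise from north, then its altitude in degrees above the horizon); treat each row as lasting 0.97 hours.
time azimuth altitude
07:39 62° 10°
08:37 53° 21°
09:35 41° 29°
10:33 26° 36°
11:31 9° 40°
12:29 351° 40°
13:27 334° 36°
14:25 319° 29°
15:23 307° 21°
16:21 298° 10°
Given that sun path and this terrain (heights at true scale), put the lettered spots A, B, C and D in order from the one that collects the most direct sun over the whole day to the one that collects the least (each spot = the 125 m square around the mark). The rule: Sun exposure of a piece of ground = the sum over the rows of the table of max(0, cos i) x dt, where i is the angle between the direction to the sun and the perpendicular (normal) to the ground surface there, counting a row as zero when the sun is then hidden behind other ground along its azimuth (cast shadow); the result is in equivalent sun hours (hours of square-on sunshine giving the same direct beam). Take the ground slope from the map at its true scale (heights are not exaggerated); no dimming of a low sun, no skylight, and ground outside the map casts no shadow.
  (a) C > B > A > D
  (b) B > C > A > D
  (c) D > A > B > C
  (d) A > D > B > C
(c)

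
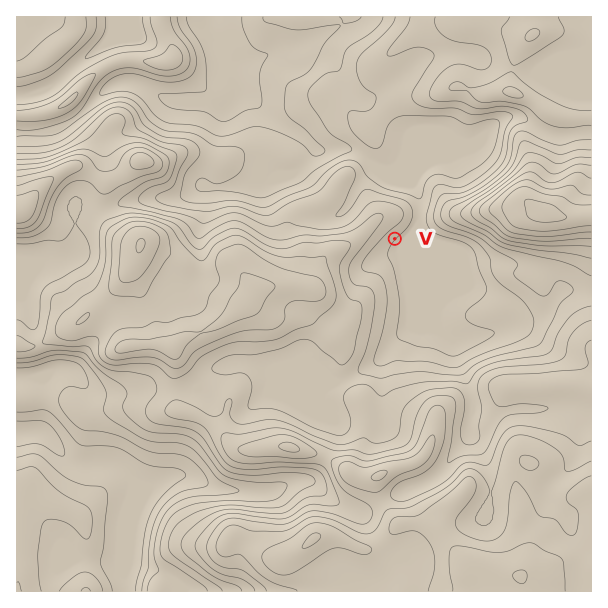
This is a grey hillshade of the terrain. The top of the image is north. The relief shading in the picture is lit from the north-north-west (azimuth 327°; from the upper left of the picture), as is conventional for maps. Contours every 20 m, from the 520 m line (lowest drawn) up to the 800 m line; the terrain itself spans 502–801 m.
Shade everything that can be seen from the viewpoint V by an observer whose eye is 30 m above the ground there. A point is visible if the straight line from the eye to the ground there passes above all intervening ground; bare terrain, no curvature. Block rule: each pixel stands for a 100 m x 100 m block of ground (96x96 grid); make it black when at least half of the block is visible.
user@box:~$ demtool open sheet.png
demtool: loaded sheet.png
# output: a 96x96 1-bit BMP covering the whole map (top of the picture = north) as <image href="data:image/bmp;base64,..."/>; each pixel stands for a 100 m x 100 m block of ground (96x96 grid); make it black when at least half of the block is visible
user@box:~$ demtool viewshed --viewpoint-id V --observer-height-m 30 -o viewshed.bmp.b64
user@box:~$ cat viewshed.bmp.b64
<image width="96" height="96" href="data:image/bmp;base64,Qk2+BAAAAAAAAD4AAAAoAAAAYAAAAGAAAAABAAEAAAAAAIAEAAATCwAAEwsAAAIAAAAAAAAA////AAAAAAAAAAAAAAAAAAAAAAAAAAAAAAAAAAAAAAAAAAAAAAAAAAAAAAAAAAAAAAAAAAAAEAAAAAAAAAAAAAAAOAAAAAAAAAAAAAAAPAAAAAAAABAAAAAAPAAAAAAAAA4AAAAAOAAAAAAAAA8AAAAAMAAAAAAAAAfgAAAAIAAAAAAAAAPgAAAAYAAAAAAAAAHgAAAAYAAAAAAAAABAAAAAYAAAAAAAAAAAAAAAcAAAAAAAAAAAAAAAcAAAAAAAAAAAAAAAYAAAAAAAAAAAAAAAwAAAAAAAAAAAAAAgwAAAAAAAAAAAAAA5wAAAAAAAAAAAcAAfwAAAAAAAAAAB/gAPwAAAAAAAAAAH/8AD4AAAAAAAAAAf//AD4AAAAAAAAAD///AD8AAAAAAAAB/8f/gD/wAAAAAAAB4AD/gD/gAAAAAAAAAABHwD/AAAAAAAAAAAAHwH4AAAAAAAAAAACHwGAAAAAAAAAAAAHPwGAAAAAAAAAAAAH/4GAAAAAAAAAAAAP/8GAAAAAAAAAAAAf//MAAAAAAAAAAAB///+AAAAAAAAAAAA/////wAAAAAAAAAAf/////8AAAAAAAAAP/////8AAAAAAAAAH/////8AAAAAAAAAB/////8AAAAAAAAAB/////8AAAAAAAAAA/////8AAAAAAAAAA/////8AAAAAAAAAA/////8AAAAAAAAEEf/8f/8AAAAAAAAEP//4H/8AAAAAAAAAf//+H/8AAAAAAAAA//////8AAAAAAAAB//////8AAAAAAAAP/////wcAAAAAAAAf/////gAAAAAAAAA//////gAAAAAAAAA//////gEAAAAAAAP//////gcAAAAAAAA//////g8AAAAAAAAf/////h8AAAAAAAAP/////wAAAAAAAAAH/////gAAAAAAAAAH/////AAAAAAAAAAA////8AAAAAAAAAAAP///8AAAAAAAAAAAH///8AAAAAAAAAAAD///8AAAAAAAAAAAB///4AAAAAAAAAAAAB//wAAAAAAAAAAAAB+fwAAAAAAAAAAAAA8PwAAAAAAAAAAAAA4D4AAAAAAAAAAAAAwA4AAAAAAAAAAAAAQAYAAAAAAAAAAAAAAAEAAAAAAAAAAAAAAAGAAAAAAAAAAAAAAAGAAAAAAAAAAAAAIAGAAAAAAAAAAAAAOAGAAAAAAAAAAAAAPAOAAAAAAAAAAAAAHgMAAAAAAAAAAAAAH4cAAAAAAAAAAAAAH8YAAAAAAAAAAAAAH/4AAAAAAAAAAAAAP//wAAAAAAAAAAAA///wAAAAAAAAAAAB///gAAAAAAAAAAAB//+AAAAAAAAAAAAB/wwAAAAAAAAAAAAAAAAAAAAAAAAAAAAAAAAAAAAAAAAAAAAAAAAAAAAAAAAAAAAAAAAAAAAAAAAAAAAAAAAAAAAAAAAAAAAAAAAAAAAAAAAAAAAAAAAAAAAAAAAAAAABwAAAAAAAAAAAAAAB8ADAAAAAAAAAAAAD+AAAAAAAAAAAAAAD/AAAAAAAAAAAAAAD/AAAA="/>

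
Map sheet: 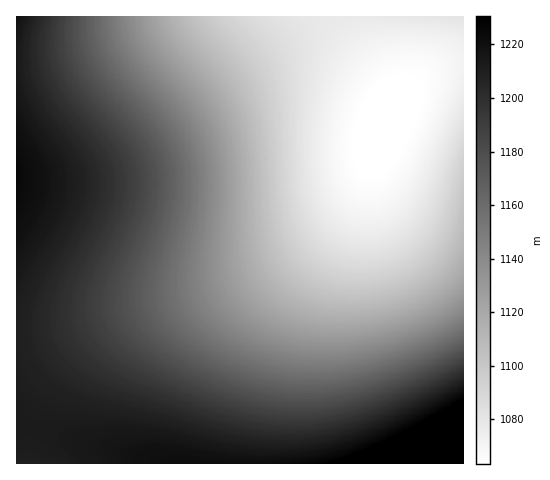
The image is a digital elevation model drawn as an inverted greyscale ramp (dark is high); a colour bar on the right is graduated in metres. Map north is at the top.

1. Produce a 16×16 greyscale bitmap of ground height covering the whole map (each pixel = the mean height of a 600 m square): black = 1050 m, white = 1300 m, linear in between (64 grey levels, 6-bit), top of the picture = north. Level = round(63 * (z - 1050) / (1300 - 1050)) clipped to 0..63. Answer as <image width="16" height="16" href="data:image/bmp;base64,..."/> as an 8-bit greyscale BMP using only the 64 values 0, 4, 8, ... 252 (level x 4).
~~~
<image width="16" height="16" href="data:image/bmp;base64,Qk02BQAAAAAAADYEAAAoAAAAEAAAABAAAAABAAgAAAAAAAABAAATCwAAEwsAAAABAAAAAAAAAAAAAAEBAQACAgIAAwMDAAQEBAAFBQUABgYGAAcHBwAICAgACQkJAAoKCgALCwsADAwMAA0NDQAODg4ADw8PABAQEAAREREAEhISABMTEwAUFBQAFRUVABYWFgAXFxcAGBgYABkZGQAaGhoAGxsbABwcHAAdHR0AHh4eAB8fHwAgICAAISEhACIiIgAjIyMAJCQkACUlJQAmJiYAJycnACgoKAApKSkAKioqACsrKwAsLCwALS0tAC4uLgAvLy8AMDAwADExMQAyMjIAMzMzADQ0NAA1NTUANjY2ADc3NwA4ODgAOTk5ADo6OgA7OzsAPDw8AD09PQA+Pj4APz8/AEBAQABBQUEAQkJCAENDQwBEREQARUVFAEZGRgBHR0cASEhIAElJSQBKSkoAS0tLAExMTABNTU0ATk5OAE9PTwBQUFAAUVFRAFJSUgBTU1MAVFRUAFVVVQBWVlYAV1dXAFhYWABZWVkAWlpaAFtbWwBcXFwAXV1dAF5eXgBfX18AYGBgAGFhYQBiYmIAY2NjAGRkZABlZWUAZmZmAGdnZwBoaGgAaWlpAGpqagBra2sAbGxsAG1tbQBubm4Ab29vAHBwcABxcXEAcnJyAHNzcwB0dHQAdXV1AHZ2dgB3d3cAeHh4AHl5eQB6enoAe3t7AHx8fAB9fX0Afn5+AH9/fwCAgIAAgYGBAIKCggCDg4MAhISEAIWFhQCGhoYAh4eHAIiIiACJiYkAioqKAIuLiwCMjIwAjY2NAI6OjgCPj48AkJCQAJGRkQCSkpIAk5OTAJSUlACVlZUAlpaWAJeXlwCYmJgAmZmZAJqamgCbm5sAnJycAJ2dnQCenp4An5+fAKCgoAChoaEAoqKiAKOjowCkpKQApaWlAKampgCnp6cAqKioAKmpqQCqqqoAq6urAKysrACtra0Arq6uAK+vrwCwsLAAsbGxALKysgCzs7MAtLS0ALW1tQC2trYAt7e3ALi4uAC5ubkAurq6ALu7uwC8vLwAvb29AL6+vgC/v78AwMDAAMHBwQDCwsIAw8PDAMTExADFxcUAxsbGAMfHxwDIyMgAycnJAMrKygDLy8sAzMzMAM3NzQDOzs4Az8/PANDQ0ADR0dEA0tLSANPT0wDU1NQA1dXVANbW1gDX19cA2NjYANnZ2QDa2toA29vbANzc3ADd3d0A3t7eAN/f3wDg4OAA4eHhAOLi4gDj4+MA5OTkAOXl5QDm5uYA5+fnAOjo6ADp6ekA6urqAOvr6wDs7OwA7e3tAO7u7gDv7+8A8PDwAPHx8QDy8vIA8/PzAPT09AD19fUA9vb2APf39wD4+PgA+fn5APr6+gD7+/sA/Pz8AP39/QD+/v4A////AKSkpKiorKiopKSorLjA0OCkpKSkpKCcmJSQkJScqLTEpKCgnJiUjIiAfHx8hIyYqKCcmJCMhHx0bGhkaGxwfIigmJCIgHhsZFxUUFBUWGBsoJiQhHxwZFhQSEBAQERIVKCckIR8bGBUSDw0MDAwOESkoJSMfHBgUEA0KCQgJCw4qKSckIR0ZFBAMCQcGBwkMKyonJSIeGRQPCwgFBAUHCysqJyUiHhkUDwsHBQMEBgkrKSYjIBwYEw8KBwQDAwUIKSckIR0aFhIOCgcFAwMEBiglIh4aFxMQDQoHBQQDBAUoJB8bFxQRDgsJBwYFBAQFKCMfGhURDgwKCAcHBgYGBg="/>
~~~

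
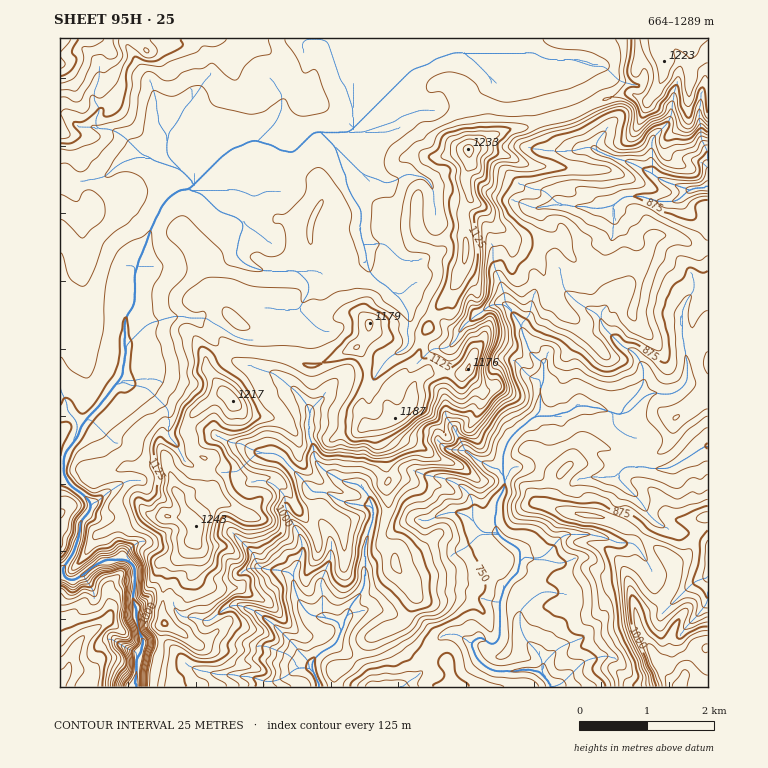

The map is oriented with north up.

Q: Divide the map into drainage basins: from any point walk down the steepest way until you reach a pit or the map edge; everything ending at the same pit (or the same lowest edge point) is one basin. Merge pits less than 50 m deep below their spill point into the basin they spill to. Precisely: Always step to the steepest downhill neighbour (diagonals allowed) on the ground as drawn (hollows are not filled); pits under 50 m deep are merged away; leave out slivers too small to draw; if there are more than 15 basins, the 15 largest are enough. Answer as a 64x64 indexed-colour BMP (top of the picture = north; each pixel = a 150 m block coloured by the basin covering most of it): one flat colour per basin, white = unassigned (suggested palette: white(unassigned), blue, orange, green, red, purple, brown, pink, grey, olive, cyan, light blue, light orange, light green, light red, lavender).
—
<image width="64" height="64" href="data:image/bmp;base64,Qk12CAAAAAAAAHYAAAAoAAAAQAAAAEAAAAABAAQAAAAAAAAIAAATCwAAEwsAABAAAAAAAAAA////ALR3HwAOf/8ALKAsACgn1gC9Z5QAS1aMAMJ34wB/f38AIr28AM++FwDox64AeLv/AIrfmACWmP8A1bDFABESIiIjMzMzMzMzMzM1VVVVVVVRERERERERERERERERISIiIiMzMzMzMzMzMzVVVVVVVREREREREREREREREREiIiIiIjMzMzMzMzMzMzVVVVVVERERERERERERERERESIiIiIiMzMzMzMzMzMzM1VVVRERERERERERERERERERIiIiIiIzMzMzMzMzMzMzVVVREREREREREREREREREREiIiIiIjMzMzMzMzMzMzMzVRERERERERERERERERERESIiIiIiMzMzMzMzMzMzMzMzERERERERERERERERERERIiIiIiIzMzMzMzMzMzMzMzMREREREREREREREREREREiIiIiIjMzMzMzMzMzMzMzMzERERERERERERERERERESIiIiIiMzMzMzMzMzMzMzMzMRERERERERERERERERERIiIiIiIzMzMzMzMzMzMzMzMREREREREREREREREREREiIiIiIiMzMzMzMzMzMzMzMxERERERERERERERERERESIiIiIiIjMzMzMzMzMzMzMxERERERERERERERERERERIiIiIiIiMzMzMzMzMzMzMzEREREREREREREREREREREiIiIiIiIjMzMzMzMzMzMzERERERERERERERERERERESIiIiIiIiMzMzMzMzMzMzMRERERERERERERERERERERIiIiIiIiITMzMzMzMzMTMxEREREREREREREREREREREiIiIiIiIRMzETMzMzERERERERERERERERERERERERESIiIiIiIhEREREzMRERERERERERERERERERERERERERIiIiIiIiIRERETMREREREREREREREREREREREREREREiIiIiIiIiERERMRERERERERERERERERERERERERERESIiIiIiIiIRERERERERERERERERERERERERERERERERIiIiIiIiIhEREREREREREREREREREREREREREREREREiIiIiIiIhERERERERERERERERERERERERERERERERESIiIiIiIiERERERERERERERERERERERERERERERERERIiIiIiIiIREREREREREREREREREREREREREREREREREiIiIiIiIhERERERERERERERERERERERERERERERERESIiIiIiIiIRERERERERERERERERERERERERERERERERIiIiIiIiIiEREREREREREREREREREREREREREREREREiIiIiIiIiIhERERERERERERERERERERERERERERERESIiIiIiIiIhERERERERERERERERERERERERERERERERIiIiIiIiIiEREREREREREREREREREREREREREREREREiIiIiIiIiIRERERIiIRERERERERERERERERERERERESIiIiIiIiIiIiIiIiIiIRERERERERERERERERERERERIiIiIiIiIiIiIiIiIiIiEREREREREREREREREREREREiIiIiIiIiIiIiIiIiIiIRERERERERERERERERERERESIiIiIiIiIiIiIiIiIiIhERERERERERERERERERERERIiIiIiIiIiIiIiIiIiIiIREREREREREREREREREREREiIiIiIiIiIiIiIiIiIiIiERERERERERERERERERERESIiIiIiIiIiIiIiIiIiIiIhERERERERERERERERERERIiIiIiIiIiIiIiIiIiIiIiIREREREREREREREREREREiIiIiIiIiIiIiIiIiIiIiIiIhERERERERFEQRERERESIiIiIiIiIiIiIiIiIiIiIiIiIiERERERFEREREERERIiIiIiIiIiIiIiIiIiIiIiIiIiIREREREUREREQRERQiIiIiIiIiIiIiIiIiIiIiIiIRERERREREREREREFERCIiIiIiIiIiIiIiIiIiIiIiIRERERREREREREREREREIiIiIiIiIiIiIiIiIiIiIiIhERERREREREREREREREQREiIiIiIiIiIiIiIiIiIiIiERERRERERERERERERERBESIiIiIiIiIiIiIiIiIiIiIRERREREREREREREREREESIiIiIiIiIiIiIiIiIiIiIiERFEREREREREREREREQRIiIiIiIiIiIiIiIiIiIiIiIREURERERERERERERERBEiIiIiIiIiIiIiIiIiIiIiIiERREREQREREUREREREESIiIiIiIiIiIiIiIiIiIiIiIhFERBERERERREREREQRIiIiIiIiIiIiIiIiIiIiIiIiIiEREREREREURERERBIiIiIiIiIiIiIiIiIiIiIiIiIiIiEREREREREUREREIiIiIiIiIiIiIiIiIiIiIiIiIiIiIiIhERERERREREQiIiIiIiIiIiIiIiIiIiIiIiIiIiIiIiIiEREREURERCIiIiIiIiIiIiIiIiIiIiIiIiIiIiIiIiIiERERREREIiIiIiIiIiIiIiIiIiIiIiIiIiIiIiIiIiIiISIkREQiIiIiIiIiIiIiIiIiIiIiIiIiIiIiIiIiIiIiIiRERCIiIiIiIiIiIiIiIiIiIiIiIiIiIiIiIiIiIiIiIkREIiIiIiIiIiIiIiIiIiIiIiIiIiIiIiIiIiIiIiIiREQiIiIiIiIiIiIiIiIiIiIiIiIiIiIiIiIiIiIiIiRERCIiIiIiIiIiIiIiIiIiIiIiIiIiIiIiIiIiIiIiJERE"/>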